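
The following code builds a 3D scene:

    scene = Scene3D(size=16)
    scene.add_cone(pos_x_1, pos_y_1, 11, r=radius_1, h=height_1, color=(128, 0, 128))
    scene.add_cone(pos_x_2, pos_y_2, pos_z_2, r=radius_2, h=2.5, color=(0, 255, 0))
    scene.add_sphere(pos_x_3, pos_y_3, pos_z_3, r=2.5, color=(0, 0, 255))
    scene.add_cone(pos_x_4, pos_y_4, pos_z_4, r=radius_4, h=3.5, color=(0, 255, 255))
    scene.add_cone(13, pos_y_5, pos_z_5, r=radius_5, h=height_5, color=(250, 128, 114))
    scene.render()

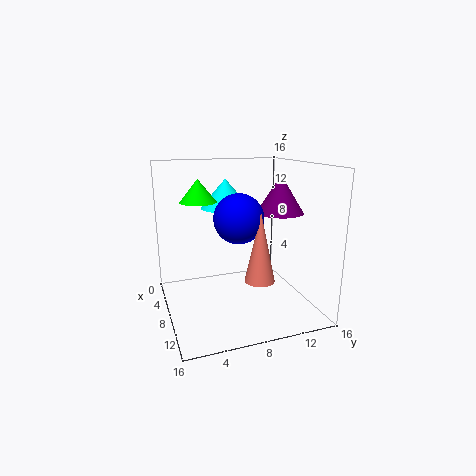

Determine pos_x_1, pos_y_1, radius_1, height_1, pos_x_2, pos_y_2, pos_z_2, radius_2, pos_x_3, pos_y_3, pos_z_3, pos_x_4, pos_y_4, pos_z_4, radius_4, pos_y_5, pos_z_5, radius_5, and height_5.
pos_x_1 = 10
pos_y_1 = 12
radius_1 = 2.5
height_1 = 4
pos_x_2 = 6.5
pos_y_2 = 4
pos_z_2 = 12
radius_2 = 2
pos_x_3 = 11
pos_y_3 = 7
pos_z_3 = 11
pos_x_4 = 3.5
pos_y_4 = 8
pos_z_4 = 10.5
radius_4 = 3
pos_y_5 = 8.5
pos_z_5 = 5
radius_5 = 1.5
height_5 = 7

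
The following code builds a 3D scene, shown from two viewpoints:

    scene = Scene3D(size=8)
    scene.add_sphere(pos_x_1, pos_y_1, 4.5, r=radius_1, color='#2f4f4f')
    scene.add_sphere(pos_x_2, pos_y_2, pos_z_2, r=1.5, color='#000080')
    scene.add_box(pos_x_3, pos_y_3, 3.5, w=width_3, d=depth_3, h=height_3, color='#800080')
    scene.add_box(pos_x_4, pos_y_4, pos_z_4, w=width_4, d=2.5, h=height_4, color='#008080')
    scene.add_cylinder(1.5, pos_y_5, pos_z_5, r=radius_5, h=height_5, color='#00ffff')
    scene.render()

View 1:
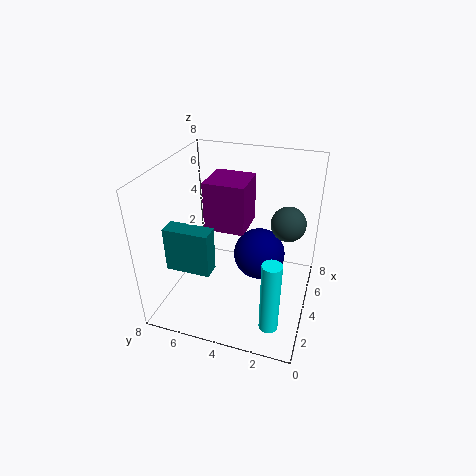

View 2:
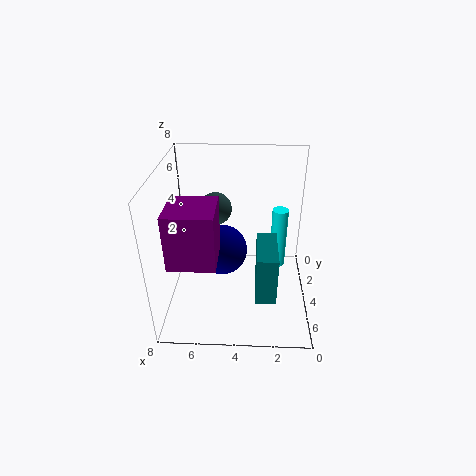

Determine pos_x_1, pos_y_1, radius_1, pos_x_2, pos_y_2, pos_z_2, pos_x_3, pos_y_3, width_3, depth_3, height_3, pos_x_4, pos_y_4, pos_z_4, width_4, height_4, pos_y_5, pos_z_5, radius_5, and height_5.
pos_x_1 = 5.5; pos_y_1 = 1.5; radius_1 = 1; pos_x_2 = 5; pos_y_2 = 3; pos_z_2 = 2.5; pos_x_3 = 5; pos_y_3 = 4; width_3 = 2.5; depth_3 = 2.5; height_3 = 3; pos_x_4 = 2; pos_y_4 = 5; pos_z_4 = 2.5; width_4 = 1; height_4 = 2.5; pos_y_5 = 1.5; pos_z_5 = 0.5; radius_5 = 0.5; height_5 = 4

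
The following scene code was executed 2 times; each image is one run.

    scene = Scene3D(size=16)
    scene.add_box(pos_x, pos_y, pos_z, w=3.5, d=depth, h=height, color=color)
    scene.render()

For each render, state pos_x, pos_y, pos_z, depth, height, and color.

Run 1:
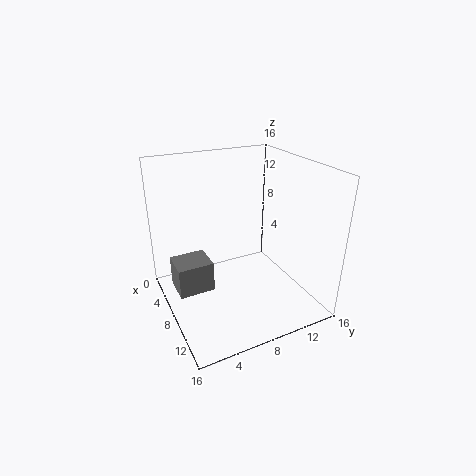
pos_x = 4.5; pos_y = 1; pos_z = 2; depth = 4; height = 3.5; color = 'gray'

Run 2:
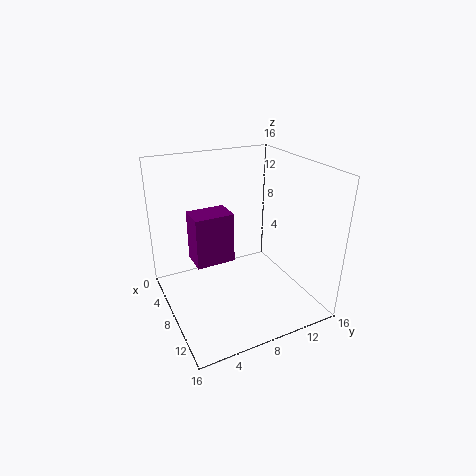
pos_x = 0.5; pos_y = 4.5; pos_z = 2.5; depth = 5; height = 6.5; color = 'purple'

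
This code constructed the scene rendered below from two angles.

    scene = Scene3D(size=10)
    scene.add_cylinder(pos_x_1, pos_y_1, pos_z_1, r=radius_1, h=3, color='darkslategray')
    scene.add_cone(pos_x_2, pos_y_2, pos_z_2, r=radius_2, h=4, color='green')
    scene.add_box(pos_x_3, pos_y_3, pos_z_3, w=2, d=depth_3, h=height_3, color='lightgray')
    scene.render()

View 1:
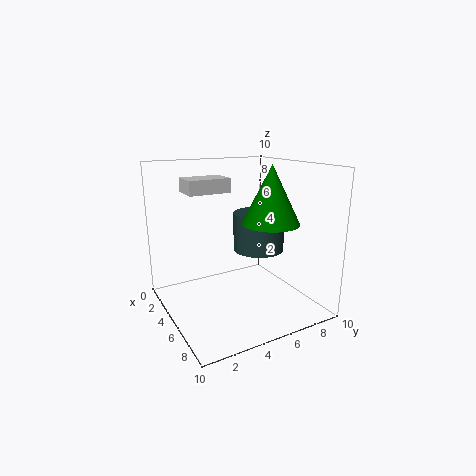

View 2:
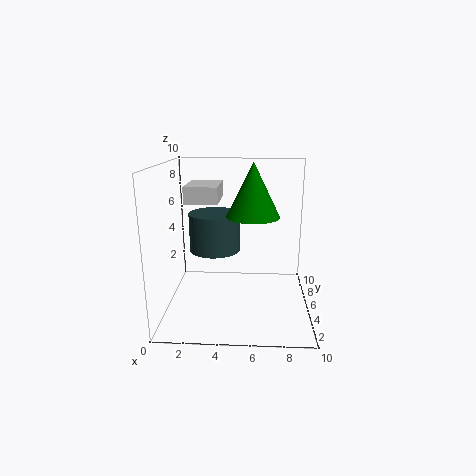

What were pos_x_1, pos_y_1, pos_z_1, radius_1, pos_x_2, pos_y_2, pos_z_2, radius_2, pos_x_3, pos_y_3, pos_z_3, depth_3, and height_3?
pos_x_1 = 3; pos_y_1 = 8; pos_z_1 = 3; radius_1 = 2; pos_x_2 = 6; pos_y_2 = 7; pos_z_2 = 6; radius_2 = 2; pos_x_3 = 2; pos_y_3 = 2; pos_z_3 = 8; depth_3 = 3; height_3 = 1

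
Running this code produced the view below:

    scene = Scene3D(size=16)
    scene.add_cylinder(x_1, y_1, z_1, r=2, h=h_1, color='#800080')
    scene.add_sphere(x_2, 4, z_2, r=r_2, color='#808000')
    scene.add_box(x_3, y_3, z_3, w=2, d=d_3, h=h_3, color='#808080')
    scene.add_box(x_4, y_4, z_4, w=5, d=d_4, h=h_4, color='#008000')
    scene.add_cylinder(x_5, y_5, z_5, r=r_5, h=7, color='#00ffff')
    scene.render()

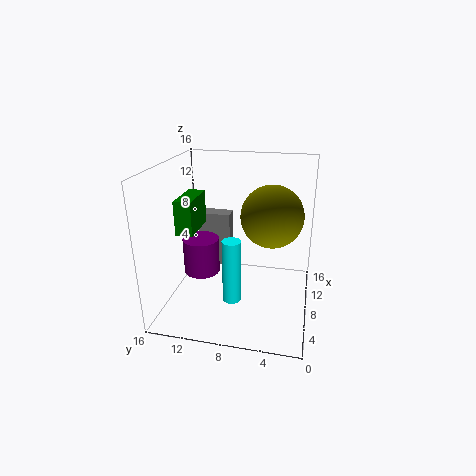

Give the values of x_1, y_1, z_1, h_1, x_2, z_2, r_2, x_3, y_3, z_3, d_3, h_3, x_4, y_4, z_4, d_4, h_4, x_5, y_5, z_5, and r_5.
x_1 = 7
y_1 = 12
z_1 = 4
h_1 = 4
x_2 = 5
z_2 = 12
r_2 = 3
x_3 = 12
y_3 = 10
z_3 = 2
d_3 = 4
h_3 = 7
x_4 = 7
y_4 = 13
z_4 = 8
d_4 = 2
h_4 = 4
x_5 = 5
y_5 = 8
z_5 = 2
r_5 = 1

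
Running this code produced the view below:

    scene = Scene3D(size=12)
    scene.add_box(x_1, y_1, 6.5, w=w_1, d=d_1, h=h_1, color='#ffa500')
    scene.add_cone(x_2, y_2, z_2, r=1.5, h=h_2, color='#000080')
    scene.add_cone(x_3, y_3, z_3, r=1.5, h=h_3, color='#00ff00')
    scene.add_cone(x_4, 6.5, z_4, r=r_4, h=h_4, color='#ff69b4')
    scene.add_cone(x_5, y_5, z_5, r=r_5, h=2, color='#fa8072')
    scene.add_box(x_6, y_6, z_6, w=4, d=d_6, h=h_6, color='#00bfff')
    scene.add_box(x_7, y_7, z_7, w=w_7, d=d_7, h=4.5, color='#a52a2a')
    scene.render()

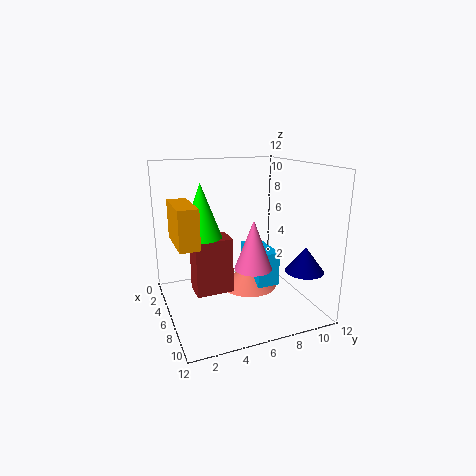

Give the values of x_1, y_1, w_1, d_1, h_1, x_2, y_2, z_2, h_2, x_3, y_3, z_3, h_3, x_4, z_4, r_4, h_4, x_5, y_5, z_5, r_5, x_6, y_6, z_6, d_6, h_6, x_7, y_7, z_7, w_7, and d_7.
x_1 = 5
y_1 = 0.5
w_1 = 4
d_1 = 1.5
h_1 = 3
x_2 = 10
y_2 = 10
z_2 = 4
h_2 = 2
x_3 = 7.5
y_3 = 2.5
z_3 = 7
h_3 = 4
x_4 = 8
z_4 = 4
r_4 = 1.5
h_4 = 4
x_5 = 5
y_5 = 7.5
z_5 = 1
r_5 = 2.5
x_6 = 3
y_6 = 7.5
z_6 = 1.5
d_6 = 2
h_6 = 3
x_7 = 5.5
y_7 = 2
z_7 = 2
w_7 = 2
d_7 = 3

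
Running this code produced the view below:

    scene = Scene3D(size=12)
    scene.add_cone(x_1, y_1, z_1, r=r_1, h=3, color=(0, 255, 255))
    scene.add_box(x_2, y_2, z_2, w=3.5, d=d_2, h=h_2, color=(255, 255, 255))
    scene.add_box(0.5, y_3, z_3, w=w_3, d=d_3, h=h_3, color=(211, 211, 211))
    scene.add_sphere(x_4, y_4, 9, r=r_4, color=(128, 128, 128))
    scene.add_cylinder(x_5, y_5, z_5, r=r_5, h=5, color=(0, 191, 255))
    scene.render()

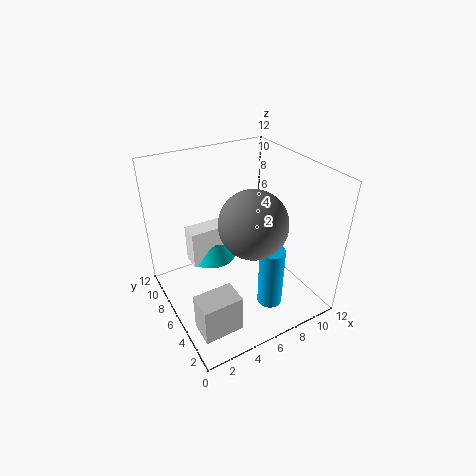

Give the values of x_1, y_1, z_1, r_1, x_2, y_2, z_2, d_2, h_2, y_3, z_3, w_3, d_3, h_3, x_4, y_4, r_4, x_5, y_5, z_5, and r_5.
x_1 = 4; y_1 = 7; z_1 = 4.5; r_1 = 2; x_2 = 2; y_2 = 6; z_2 = 4.5; d_2 = 1.5; h_2 = 3; y_3 = 1; z_3 = 1.5; w_3 = 3; d_3 = 2; h_3 = 3; x_4 = 5.5; y_4 = 3; r_4 = 2.5; x_5 = 7; y_5 = 2.5; z_5 = 1.5; r_5 = 1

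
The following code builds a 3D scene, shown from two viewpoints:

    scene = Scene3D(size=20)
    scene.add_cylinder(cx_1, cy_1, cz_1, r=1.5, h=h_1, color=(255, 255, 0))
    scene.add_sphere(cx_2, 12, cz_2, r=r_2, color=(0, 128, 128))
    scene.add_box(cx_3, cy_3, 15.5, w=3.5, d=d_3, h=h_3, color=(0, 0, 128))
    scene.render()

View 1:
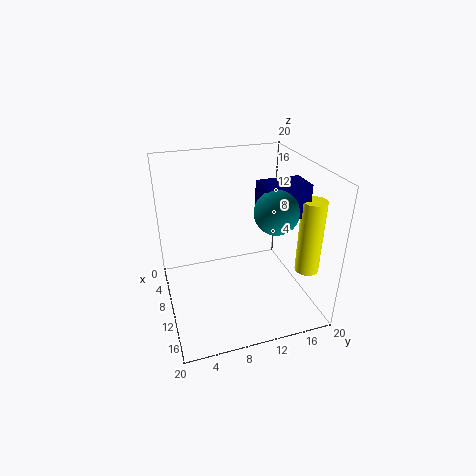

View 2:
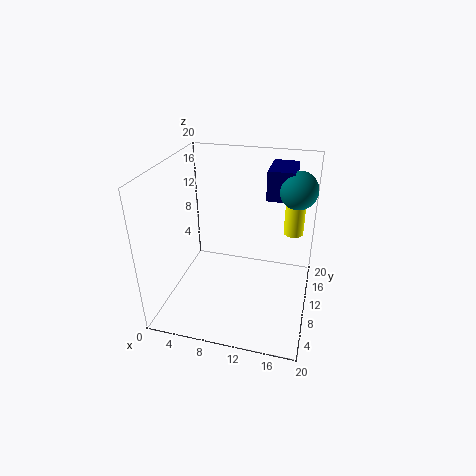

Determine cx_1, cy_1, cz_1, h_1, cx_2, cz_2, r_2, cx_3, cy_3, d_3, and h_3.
cx_1 = 17
cy_1 = 17
cz_1 = 8
h_1 = 9.5
cx_2 = 17.5
cz_2 = 17
r_2 = 2.5
cx_3 = 13.5
cy_3 = 11
d_3 = 5.5
h_3 = 4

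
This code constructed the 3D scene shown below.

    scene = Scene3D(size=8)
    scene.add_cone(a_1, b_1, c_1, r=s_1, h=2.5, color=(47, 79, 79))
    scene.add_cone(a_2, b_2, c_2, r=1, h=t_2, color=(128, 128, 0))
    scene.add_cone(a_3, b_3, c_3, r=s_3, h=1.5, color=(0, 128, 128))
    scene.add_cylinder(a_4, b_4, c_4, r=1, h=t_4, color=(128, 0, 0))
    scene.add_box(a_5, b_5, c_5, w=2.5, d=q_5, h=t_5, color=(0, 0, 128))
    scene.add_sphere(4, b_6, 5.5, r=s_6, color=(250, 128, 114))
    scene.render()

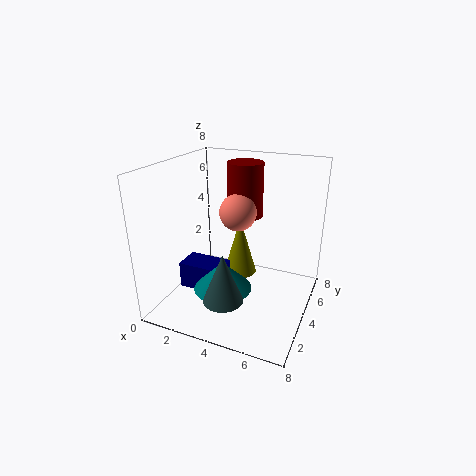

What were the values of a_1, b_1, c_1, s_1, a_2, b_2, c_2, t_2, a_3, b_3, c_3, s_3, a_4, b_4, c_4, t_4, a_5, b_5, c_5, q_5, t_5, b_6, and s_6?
a_1 = 4.5
b_1 = 1
c_1 = 2
s_1 = 1
a_2 = 3.5
b_2 = 5.5
c_2 = 1
t_2 = 3.5
a_3 = 4
b_3 = 2
c_3 = 2
s_3 = 1.5
a_4 = 4
b_4 = 5
c_4 = 5
t_4 = 3
a_5 = 1
b_5 = 2.5
c_5 = 1
q_5 = 1.5
t_5 = 1.5
b_6 = 4
s_6 = 1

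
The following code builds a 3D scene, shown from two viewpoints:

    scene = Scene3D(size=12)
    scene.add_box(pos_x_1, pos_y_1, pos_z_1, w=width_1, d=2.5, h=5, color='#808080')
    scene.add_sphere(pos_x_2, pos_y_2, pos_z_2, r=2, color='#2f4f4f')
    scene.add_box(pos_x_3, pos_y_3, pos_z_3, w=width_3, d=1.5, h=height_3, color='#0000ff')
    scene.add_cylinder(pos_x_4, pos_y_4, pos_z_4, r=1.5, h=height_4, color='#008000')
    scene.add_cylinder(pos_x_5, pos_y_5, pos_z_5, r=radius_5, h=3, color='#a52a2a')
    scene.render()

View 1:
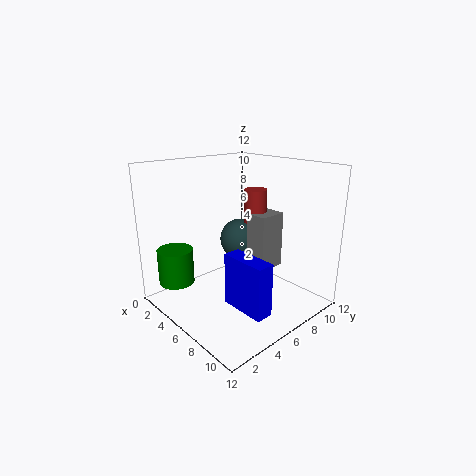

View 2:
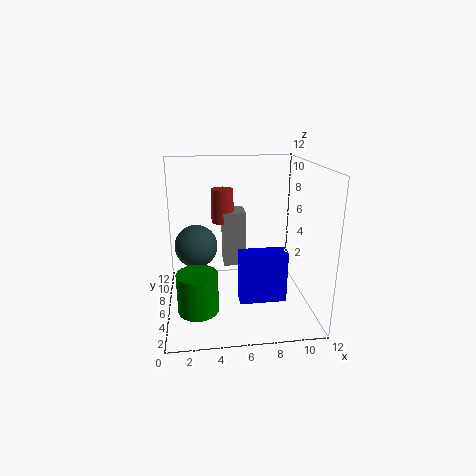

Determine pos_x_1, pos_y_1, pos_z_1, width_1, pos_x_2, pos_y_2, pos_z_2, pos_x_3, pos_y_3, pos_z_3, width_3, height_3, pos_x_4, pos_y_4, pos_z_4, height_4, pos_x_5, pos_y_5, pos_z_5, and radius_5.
pos_x_1 = 5
pos_y_1 = 8
pos_z_1 = 2.5
width_1 = 2
pos_x_2 = 2.5
pos_y_2 = 9.5
pos_z_2 = 4
pos_x_3 = 6
pos_y_3 = 4.5
pos_z_3 = 0.5
width_3 = 4
height_3 = 4.5
pos_x_4 = 2.5
pos_y_4 = 2
pos_z_4 = 2
height_4 = 3
pos_x_5 = 5
pos_y_5 = 9
pos_z_5 = 6.5
radius_5 = 1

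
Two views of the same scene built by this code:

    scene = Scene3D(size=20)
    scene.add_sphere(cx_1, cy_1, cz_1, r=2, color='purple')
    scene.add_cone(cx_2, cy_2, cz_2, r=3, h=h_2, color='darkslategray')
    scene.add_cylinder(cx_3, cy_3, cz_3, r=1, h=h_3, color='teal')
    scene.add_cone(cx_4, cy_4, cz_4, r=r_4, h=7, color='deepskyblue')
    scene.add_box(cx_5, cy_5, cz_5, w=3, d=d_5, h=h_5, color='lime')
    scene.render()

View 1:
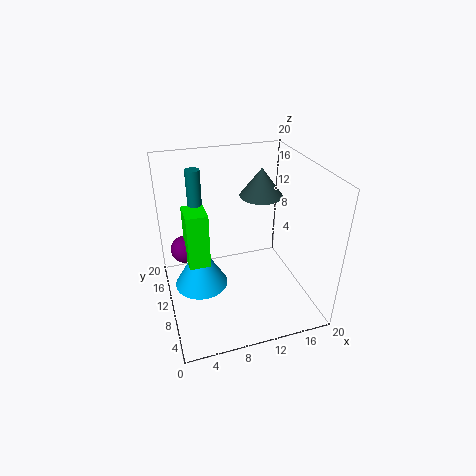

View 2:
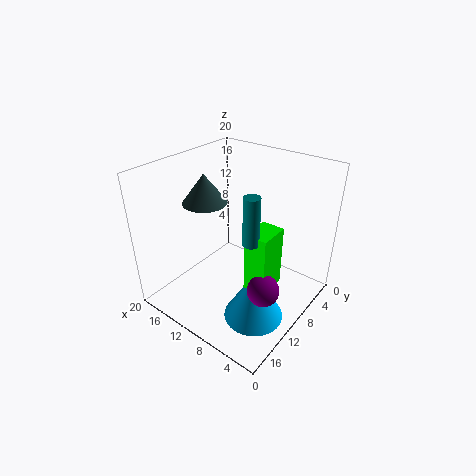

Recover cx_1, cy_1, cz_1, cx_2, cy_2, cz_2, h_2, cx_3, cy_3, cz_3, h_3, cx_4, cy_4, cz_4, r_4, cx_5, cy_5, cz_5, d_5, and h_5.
cx_1 = 3, cy_1 = 14, cz_1 = 7, cx_2 = 14, cy_2 = 12, cz_2 = 15, h_2 = 4, cx_3 = 5, cy_3 = 14, cz_3 = 13, h_3 = 6, cx_4 = 5, cy_4 = 13, cz_4 = 1, r_4 = 4, cx_5 = 3, cy_5 = 10, cz_5 = 6, d_5 = 4, h_5 = 8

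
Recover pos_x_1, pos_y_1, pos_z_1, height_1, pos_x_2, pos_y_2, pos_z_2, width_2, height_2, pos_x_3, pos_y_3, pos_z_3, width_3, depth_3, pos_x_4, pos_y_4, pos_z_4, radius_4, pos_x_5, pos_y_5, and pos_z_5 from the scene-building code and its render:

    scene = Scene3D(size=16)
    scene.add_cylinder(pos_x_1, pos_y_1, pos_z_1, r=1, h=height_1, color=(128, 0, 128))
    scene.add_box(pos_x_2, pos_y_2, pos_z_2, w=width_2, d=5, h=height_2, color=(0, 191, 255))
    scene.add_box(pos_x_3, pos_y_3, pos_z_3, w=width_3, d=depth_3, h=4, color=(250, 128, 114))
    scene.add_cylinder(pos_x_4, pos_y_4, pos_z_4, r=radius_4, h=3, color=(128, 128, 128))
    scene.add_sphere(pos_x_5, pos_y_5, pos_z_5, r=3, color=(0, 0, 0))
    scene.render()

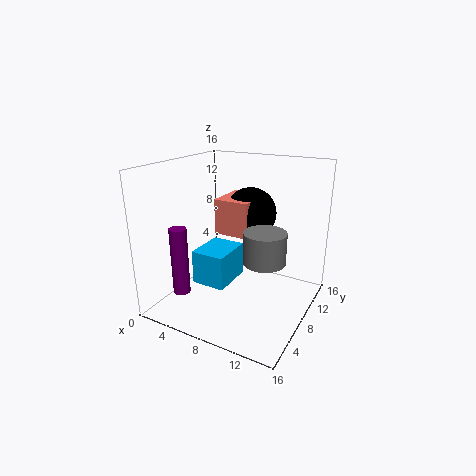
pos_x_1 = 2, pos_y_1 = 5, pos_z_1 = 1, height_1 = 8, pos_x_2 = 3, pos_y_2 = 6, pos_z_2 = 2, width_2 = 4, height_2 = 4, pos_x_3 = 5, pos_y_3 = 8, pos_z_3 = 8, width_3 = 4, depth_3 = 5, pos_x_4 = 13, pos_y_4 = 4, pos_z_4 = 8, radius_4 = 2, pos_x_5 = 8, pos_y_5 = 11, pos_z_5 = 10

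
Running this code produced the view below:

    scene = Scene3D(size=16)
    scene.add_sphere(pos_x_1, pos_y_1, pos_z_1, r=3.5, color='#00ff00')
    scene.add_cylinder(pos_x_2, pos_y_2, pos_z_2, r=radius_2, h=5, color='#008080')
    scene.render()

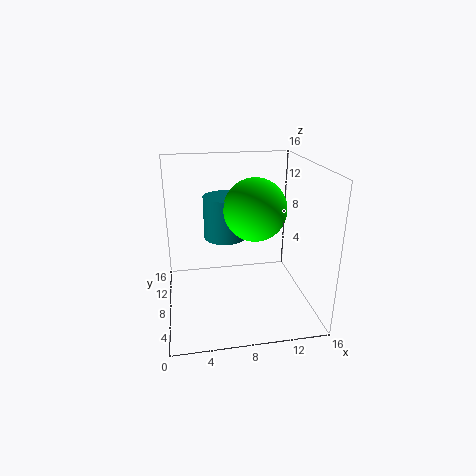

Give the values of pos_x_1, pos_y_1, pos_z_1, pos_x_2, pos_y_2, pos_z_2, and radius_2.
pos_x_1 = 10, pos_y_1 = 8.5, pos_z_1 = 11, pos_x_2 = 7, pos_y_2 = 11, pos_z_2 = 7, radius_2 = 2.5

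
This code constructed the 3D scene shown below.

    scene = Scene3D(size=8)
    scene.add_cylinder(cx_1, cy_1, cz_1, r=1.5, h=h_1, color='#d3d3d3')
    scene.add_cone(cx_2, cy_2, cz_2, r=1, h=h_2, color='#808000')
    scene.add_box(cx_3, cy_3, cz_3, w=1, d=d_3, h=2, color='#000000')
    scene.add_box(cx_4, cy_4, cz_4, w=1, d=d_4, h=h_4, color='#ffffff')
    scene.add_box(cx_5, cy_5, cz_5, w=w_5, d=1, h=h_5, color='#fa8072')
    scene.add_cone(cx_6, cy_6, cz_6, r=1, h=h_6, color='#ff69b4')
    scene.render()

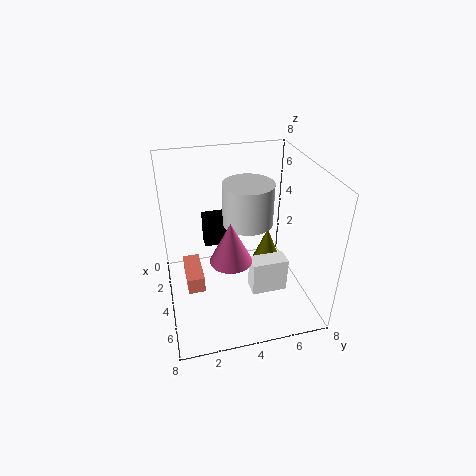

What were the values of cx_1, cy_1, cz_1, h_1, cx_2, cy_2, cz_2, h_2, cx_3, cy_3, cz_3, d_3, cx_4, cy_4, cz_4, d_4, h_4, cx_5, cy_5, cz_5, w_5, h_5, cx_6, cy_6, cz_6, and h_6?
cx_1 = 2.5
cy_1 = 5
cz_1 = 4
h_1 = 2.5
cx_2 = 2
cy_2 = 6.5
cz_2 = 0.5
h_2 = 2.5
cx_3 = 0.5
cy_3 = 2.5
cz_3 = 2
d_3 = 1.5
cx_4 = 4.5
cy_4 = 4.5
cz_4 = 1
d_4 = 2
h_4 = 2
cx_5 = 1.5
cy_5 = 1
cz_5 = 0.5
w_5 = 2.5
h_5 = 1
cx_6 = 6.5
cy_6 = 3
cz_6 = 4.5
h_6 = 2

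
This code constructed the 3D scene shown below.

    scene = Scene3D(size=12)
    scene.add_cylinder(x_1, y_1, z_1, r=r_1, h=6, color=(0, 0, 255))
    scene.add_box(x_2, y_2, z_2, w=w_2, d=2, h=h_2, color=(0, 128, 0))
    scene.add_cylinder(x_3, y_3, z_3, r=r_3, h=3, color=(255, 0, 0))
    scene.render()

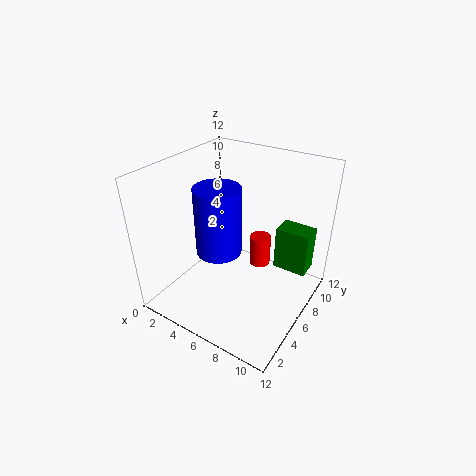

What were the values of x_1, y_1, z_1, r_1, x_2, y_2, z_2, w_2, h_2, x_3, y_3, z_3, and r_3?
x_1 = 4, y_1 = 6, z_1 = 4, r_1 = 2, x_2 = 8, y_2 = 9, z_2 = 2, w_2 = 3, h_2 = 4, x_3 = 6, y_3 = 10, z_3 = 1, r_3 = 1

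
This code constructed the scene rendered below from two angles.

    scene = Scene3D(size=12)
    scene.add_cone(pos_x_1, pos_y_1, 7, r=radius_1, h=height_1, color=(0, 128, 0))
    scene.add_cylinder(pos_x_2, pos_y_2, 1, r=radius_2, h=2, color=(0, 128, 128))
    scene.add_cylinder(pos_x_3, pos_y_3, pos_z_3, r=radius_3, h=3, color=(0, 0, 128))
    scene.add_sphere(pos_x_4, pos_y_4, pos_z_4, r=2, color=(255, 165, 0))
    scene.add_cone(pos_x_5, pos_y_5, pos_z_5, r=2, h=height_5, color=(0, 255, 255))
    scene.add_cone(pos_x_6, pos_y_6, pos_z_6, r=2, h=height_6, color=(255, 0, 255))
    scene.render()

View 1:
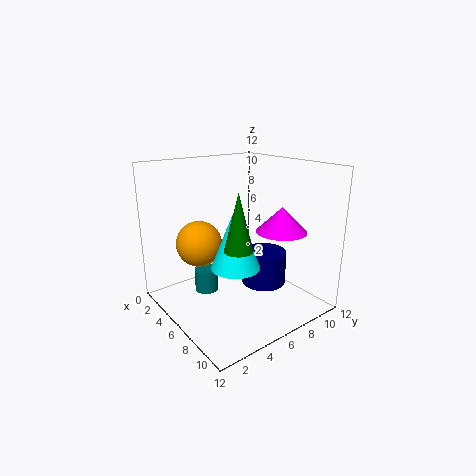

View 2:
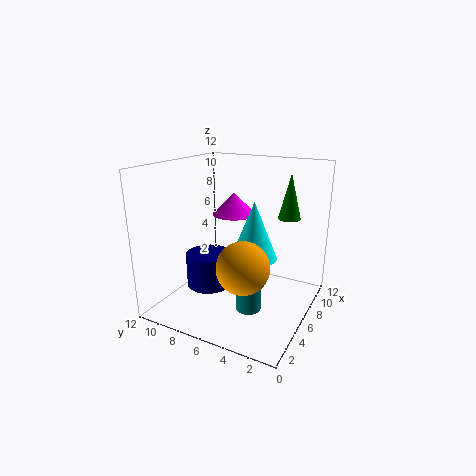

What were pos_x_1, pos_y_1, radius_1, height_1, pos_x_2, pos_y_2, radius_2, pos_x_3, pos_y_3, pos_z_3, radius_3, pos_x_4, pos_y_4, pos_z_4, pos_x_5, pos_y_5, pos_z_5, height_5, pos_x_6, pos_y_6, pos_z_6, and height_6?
pos_x_1 = 10, pos_y_1 = 3, radius_1 = 1, height_1 = 4, pos_x_2 = 4, pos_y_2 = 4, radius_2 = 1, pos_x_3 = 6, pos_y_3 = 9, pos_z_3 = 1, radius_3 = 2, pos_x_4 = 3, pos_y_4 = 4, pos_z_4 = 5, pos_x_5 = 7, pos_y_5 = 5, pos_z_5 = 4, height_5 = 5, pos_x_6 = 9, pos_y_6 = 8, pos_z_6 = 7, height_6 = 2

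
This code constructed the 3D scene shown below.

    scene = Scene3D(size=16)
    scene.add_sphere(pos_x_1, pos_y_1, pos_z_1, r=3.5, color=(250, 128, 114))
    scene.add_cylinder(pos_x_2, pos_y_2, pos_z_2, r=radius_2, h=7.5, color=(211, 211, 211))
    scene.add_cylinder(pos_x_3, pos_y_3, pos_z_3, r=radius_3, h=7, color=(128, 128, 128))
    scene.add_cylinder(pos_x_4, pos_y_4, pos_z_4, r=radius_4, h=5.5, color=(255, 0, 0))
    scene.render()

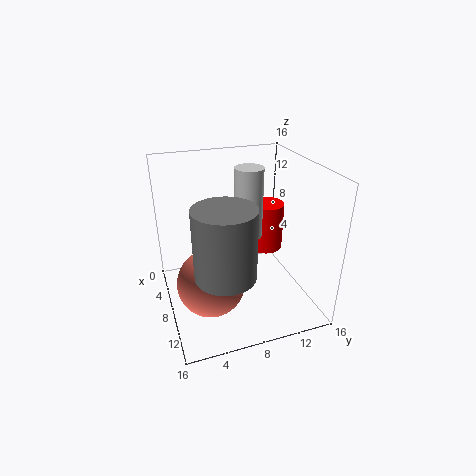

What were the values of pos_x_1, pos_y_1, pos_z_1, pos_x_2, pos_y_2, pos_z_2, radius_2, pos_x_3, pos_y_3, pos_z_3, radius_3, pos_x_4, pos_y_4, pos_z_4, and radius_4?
pos_x_1 = 11, pos_y_1 = 4, pos_z_1 = 5, pos_x_2 = 8.5, pos_y_2 = 9, pos_z_2 = 8.5, radius_2 = 1.5, pos_x_3 = 13, pos_y_3 = 5, pos_z_3 = 7, radius_3 = 3, pos_x_4 = 6.5, pos_y_4 = 12, pos_z_4 = 5.5, radius_4 = 2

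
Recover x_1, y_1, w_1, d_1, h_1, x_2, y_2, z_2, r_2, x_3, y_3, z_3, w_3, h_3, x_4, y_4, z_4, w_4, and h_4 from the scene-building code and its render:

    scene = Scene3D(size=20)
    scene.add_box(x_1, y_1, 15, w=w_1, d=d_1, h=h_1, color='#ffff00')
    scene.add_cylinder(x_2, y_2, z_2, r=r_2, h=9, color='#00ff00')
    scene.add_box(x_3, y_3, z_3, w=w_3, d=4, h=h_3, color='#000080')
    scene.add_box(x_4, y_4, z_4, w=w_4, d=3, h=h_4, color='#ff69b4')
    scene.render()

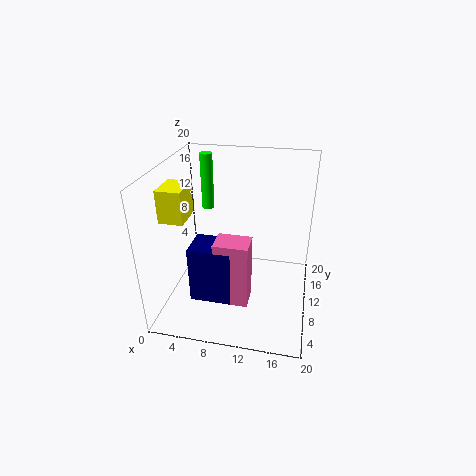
x_1 = 2; y_1 = 3; w_1 = 3; d_1 = 4; h_1 = 4; x_2 = 3; y_2 = 19; z_2 = 10; r_2 = 1; x_3 = 6; y_3 = 1; z_3 = 6; w_3 = 5; h_3 = 7; x_4 = 9; y_4 = 1; z_4 = 6; w_4 = 4; h_4 = 8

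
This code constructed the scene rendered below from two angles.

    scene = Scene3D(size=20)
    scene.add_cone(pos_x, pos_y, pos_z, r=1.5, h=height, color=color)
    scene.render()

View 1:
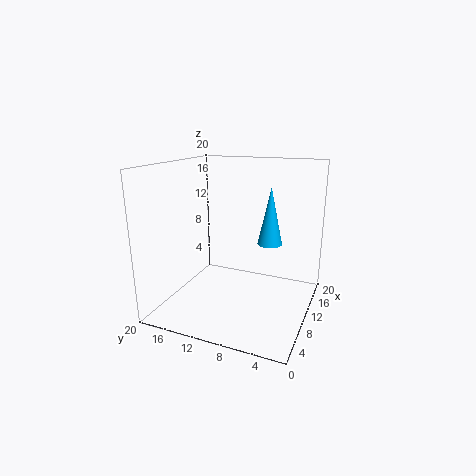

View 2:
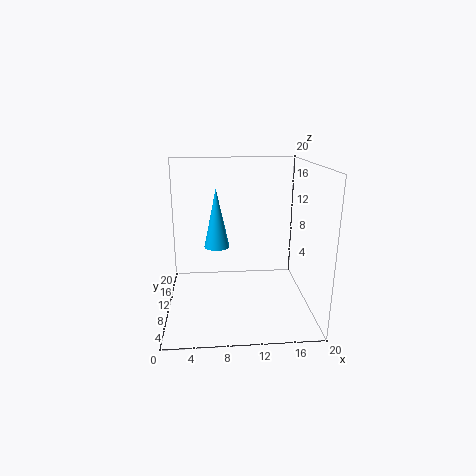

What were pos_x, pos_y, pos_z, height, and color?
pos_x = 7, pos_y = 4.5, pos_z = 11, height = 7, color = 'deepskyblue'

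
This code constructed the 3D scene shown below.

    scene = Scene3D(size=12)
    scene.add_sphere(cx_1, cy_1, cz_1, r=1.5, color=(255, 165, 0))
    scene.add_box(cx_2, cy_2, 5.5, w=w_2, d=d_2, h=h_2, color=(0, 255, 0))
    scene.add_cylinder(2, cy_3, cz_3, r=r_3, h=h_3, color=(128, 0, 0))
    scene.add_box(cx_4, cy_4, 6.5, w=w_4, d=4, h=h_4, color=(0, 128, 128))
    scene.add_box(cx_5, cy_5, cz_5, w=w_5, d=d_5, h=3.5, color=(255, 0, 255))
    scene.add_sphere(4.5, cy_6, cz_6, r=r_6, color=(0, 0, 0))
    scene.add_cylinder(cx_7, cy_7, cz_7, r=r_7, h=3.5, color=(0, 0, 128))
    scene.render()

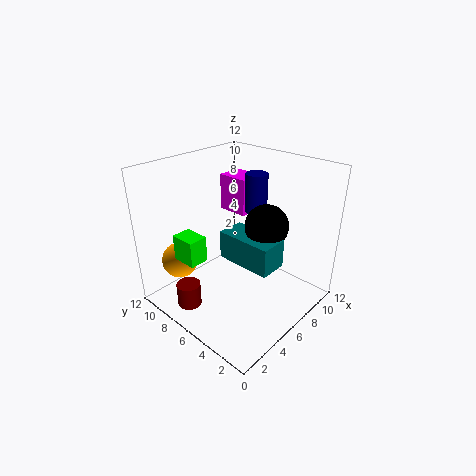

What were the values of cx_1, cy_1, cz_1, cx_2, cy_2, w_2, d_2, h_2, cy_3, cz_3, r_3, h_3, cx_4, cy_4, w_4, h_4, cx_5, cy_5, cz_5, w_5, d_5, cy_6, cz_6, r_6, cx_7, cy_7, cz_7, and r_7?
cx_1 = 2.5
cy_1 = 9.5
cz_1 = 4
cx_2 = 1
cy_2 = 6
w_2 = 1.5
d_2 = 2
h_2 = 2
cy_3 = 8
cz_3 = 0.5
r_3 = 1
h_3 = 2
cx_4 = 2.5
cy_4 = 0.5
w_4 = 2
h_4 = 2
cx_5 = 9.5
cy_5 = 8.5
cz_5 = 6
w_5 = 2.5
d_5 = 3
cy_6 = 2
cz_6 = 9
r_6 = 1.5
cx_7 = 9.5
cy_7 = 7
cz_7 = 7
r_7 = 1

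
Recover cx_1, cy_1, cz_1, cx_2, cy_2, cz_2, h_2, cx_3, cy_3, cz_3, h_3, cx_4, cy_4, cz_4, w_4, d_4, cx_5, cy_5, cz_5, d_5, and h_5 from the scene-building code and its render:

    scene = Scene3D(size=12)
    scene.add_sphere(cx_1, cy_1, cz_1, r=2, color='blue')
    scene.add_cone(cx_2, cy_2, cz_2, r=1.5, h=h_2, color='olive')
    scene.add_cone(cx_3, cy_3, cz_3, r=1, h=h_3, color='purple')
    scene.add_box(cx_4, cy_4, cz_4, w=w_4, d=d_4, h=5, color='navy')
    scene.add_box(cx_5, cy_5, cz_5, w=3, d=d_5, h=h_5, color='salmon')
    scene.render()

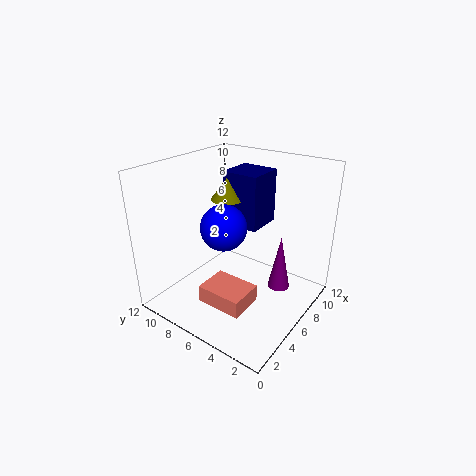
cx_1 = 6; cy_1 = 7.5; cz_1 = 6.5; cx_2 = 8.5; cy_2 = 9; cz_2 = 8; h_2 = 2; cx_3 = 9; cy_3 = 3.5; cz_3 = 0.5; h_3 = 5; cx_4 = 8.5; cy_4 = 6; cz_4 = 5.5; w_4 = 3.5; d_4 = 3.5; cx_5 = 3; cy_5 = 4; cz_5 = 0.5; d_5 = 4; h_5 = 1.5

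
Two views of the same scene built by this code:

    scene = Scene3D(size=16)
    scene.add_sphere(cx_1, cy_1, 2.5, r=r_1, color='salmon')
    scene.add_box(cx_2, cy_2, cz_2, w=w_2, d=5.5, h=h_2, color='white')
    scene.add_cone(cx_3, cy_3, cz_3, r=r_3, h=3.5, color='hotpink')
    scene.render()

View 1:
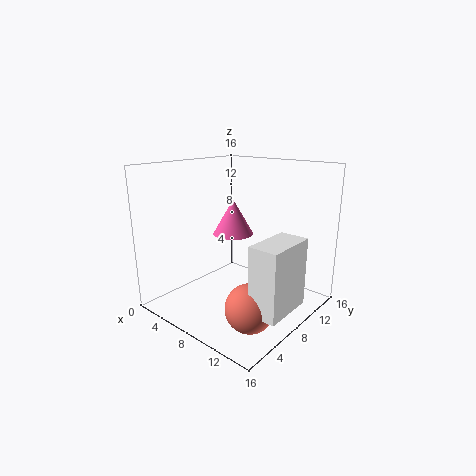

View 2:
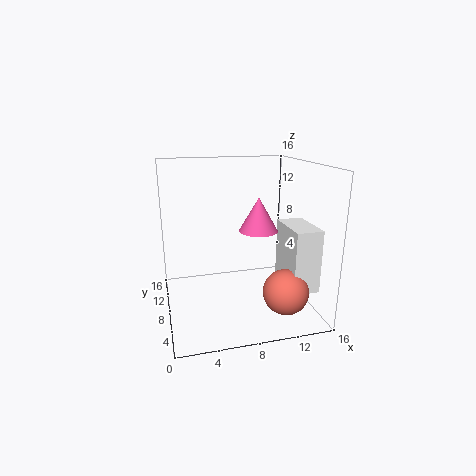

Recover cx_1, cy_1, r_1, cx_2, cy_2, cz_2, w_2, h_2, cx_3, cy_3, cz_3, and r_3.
cx_1 = 12.5, cy_1 = 4.5, r_1 = 2.5, cx_2 = 13, cy_2 = 3.5, cz_2 = 2.5, w_2 = 3, h_2 = 7, cx_3 = 9.5, cy_3 = 5.5, cz_3 = 9.5, r_3 = 2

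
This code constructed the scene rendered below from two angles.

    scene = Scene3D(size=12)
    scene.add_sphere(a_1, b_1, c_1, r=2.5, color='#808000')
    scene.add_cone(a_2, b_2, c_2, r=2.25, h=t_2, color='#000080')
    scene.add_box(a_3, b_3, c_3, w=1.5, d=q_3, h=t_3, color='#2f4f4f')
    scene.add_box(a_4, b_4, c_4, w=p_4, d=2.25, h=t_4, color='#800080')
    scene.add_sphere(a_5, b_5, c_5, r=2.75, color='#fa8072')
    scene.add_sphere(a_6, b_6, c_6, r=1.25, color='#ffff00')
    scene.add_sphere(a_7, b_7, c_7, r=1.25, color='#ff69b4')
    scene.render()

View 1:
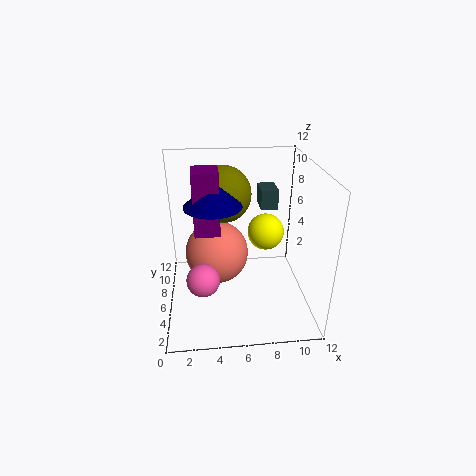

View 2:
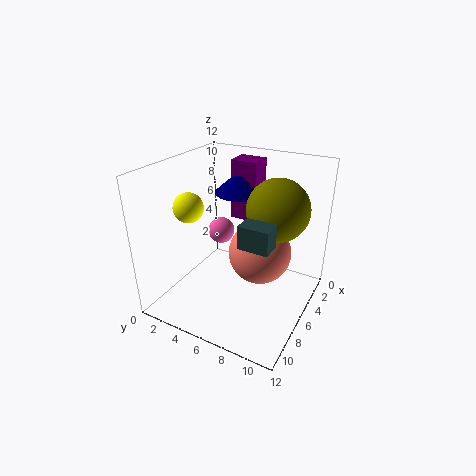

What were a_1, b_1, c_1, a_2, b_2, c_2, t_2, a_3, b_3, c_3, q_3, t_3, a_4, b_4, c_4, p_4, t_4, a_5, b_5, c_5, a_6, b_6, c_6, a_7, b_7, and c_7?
a_1 = 5; b_1 = 9; c_1 = 8.75; a_2 = 4; b_2 = 5.25; c_2 = 9.25; t_2 = 2; a_3 = 8.25; b_3 = 8; c_3 = 7.5; q_3 = 2.25; t_3 = 1.75; a_4 = 2.5; b_4 = 4.5; c_4 = 7; p_4 = 2; t_4 = 5; a_5 = 4.25; b_5 = 7.25; c_5 = 4; a_6 = 7.5; b_6 = 2.25; c_6 = 8.5; a_7 = 3; b_7 = 2.5; c_7 = 4.5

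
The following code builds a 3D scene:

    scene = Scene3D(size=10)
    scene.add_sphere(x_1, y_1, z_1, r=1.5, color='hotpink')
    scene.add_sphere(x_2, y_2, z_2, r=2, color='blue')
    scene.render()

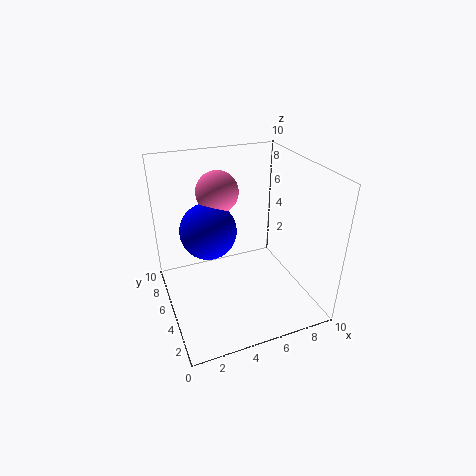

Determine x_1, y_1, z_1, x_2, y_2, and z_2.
x_1 = 4.25
y_1 = 7
z_1 = 7.75
x_2 = 3.25
y_2 = 6.25
z_2 = 5.25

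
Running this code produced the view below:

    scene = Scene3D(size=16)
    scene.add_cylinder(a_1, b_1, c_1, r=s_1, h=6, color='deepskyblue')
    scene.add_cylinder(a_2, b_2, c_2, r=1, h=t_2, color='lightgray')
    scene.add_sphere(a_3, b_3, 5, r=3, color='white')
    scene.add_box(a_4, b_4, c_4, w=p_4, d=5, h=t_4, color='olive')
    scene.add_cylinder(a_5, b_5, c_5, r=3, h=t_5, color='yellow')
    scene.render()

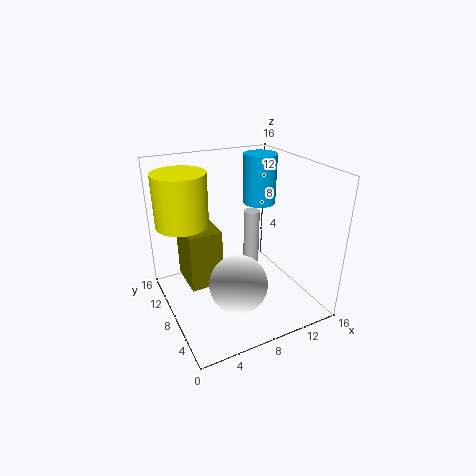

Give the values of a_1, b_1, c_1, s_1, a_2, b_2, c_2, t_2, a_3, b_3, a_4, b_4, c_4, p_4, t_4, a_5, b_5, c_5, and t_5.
a_1 = 13, b_1 = 12, c_1 = 10, s_1 = 2, a_2 = 12, b_2 = 12, c_2 = 2, t_2 = 7, a_3 = 6, b_3 = 4, a_4 = 3, b_4 = 10, c_4 = 1, p_4 = 4, t_4 = 7, a_5 = 3, b_5 = 12, c_5 = 9, t_5 = 6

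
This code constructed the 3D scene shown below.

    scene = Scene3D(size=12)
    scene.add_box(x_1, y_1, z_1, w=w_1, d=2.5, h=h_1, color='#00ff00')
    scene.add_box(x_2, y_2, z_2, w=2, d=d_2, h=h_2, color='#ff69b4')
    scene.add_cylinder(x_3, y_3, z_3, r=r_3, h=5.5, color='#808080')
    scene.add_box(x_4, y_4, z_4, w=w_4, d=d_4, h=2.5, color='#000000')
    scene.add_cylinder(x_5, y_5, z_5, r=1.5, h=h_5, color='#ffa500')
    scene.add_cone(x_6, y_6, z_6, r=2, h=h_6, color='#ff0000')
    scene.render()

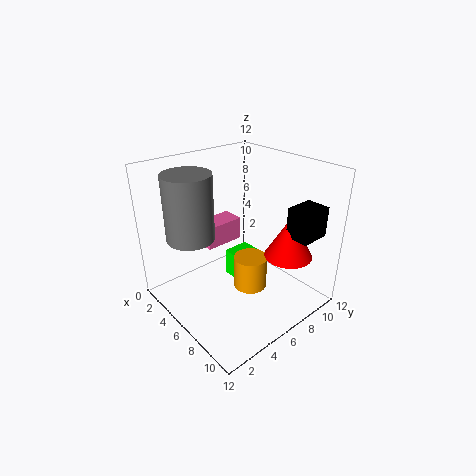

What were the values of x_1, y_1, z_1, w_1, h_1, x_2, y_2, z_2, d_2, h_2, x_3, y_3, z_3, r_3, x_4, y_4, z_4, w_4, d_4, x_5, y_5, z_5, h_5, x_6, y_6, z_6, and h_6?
x_1 = 3; y_1 = 7; z_1 = 0.5; w_1 = 2; h_1 = 2.5; x_2 = 2; y_2 = 4.5; z_2 = 4.5; d_2 = 3.5; h_2 = 2; x_3 = 3.5; y_3 = 3; z_3 = 6; r_3 = 2; x_4 = 9; y_4 = 8.5; z_4 = 6.5; w_4 = 2; d_4 = 2.5; x_5 = 6; y_5 = 7.5; z_5 = 0.5; h_5 = 3; x_6 = 9; y_6 = 9; z_6 = 4.5; h_6 = 3.5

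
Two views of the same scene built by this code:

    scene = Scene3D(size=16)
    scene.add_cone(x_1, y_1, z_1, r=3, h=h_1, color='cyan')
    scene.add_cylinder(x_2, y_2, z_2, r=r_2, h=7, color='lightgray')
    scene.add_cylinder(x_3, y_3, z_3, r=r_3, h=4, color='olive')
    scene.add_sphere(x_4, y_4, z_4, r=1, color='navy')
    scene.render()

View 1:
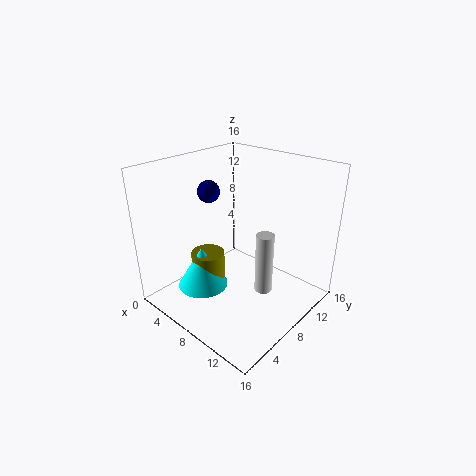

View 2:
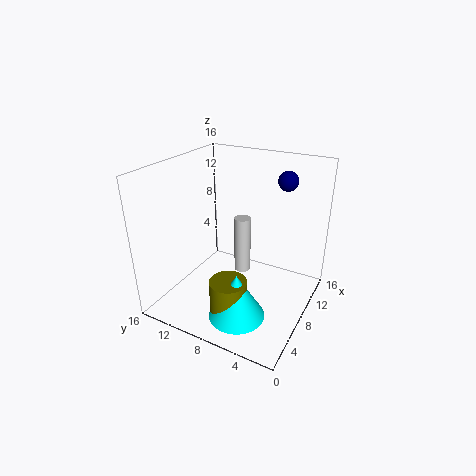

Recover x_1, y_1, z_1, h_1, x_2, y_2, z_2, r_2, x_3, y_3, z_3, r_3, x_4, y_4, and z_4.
x_1 = 4
y_1 = 6
z_1 = 1
h_1 = 5
x_2 = 11
y_2 = 9
z_2 = 2
r_2 = 1
x_3 = 4
y_3 = 7
z_3 = 1
r_3 = 2
x_4 = 9
y_4 = 3
z_4 = 15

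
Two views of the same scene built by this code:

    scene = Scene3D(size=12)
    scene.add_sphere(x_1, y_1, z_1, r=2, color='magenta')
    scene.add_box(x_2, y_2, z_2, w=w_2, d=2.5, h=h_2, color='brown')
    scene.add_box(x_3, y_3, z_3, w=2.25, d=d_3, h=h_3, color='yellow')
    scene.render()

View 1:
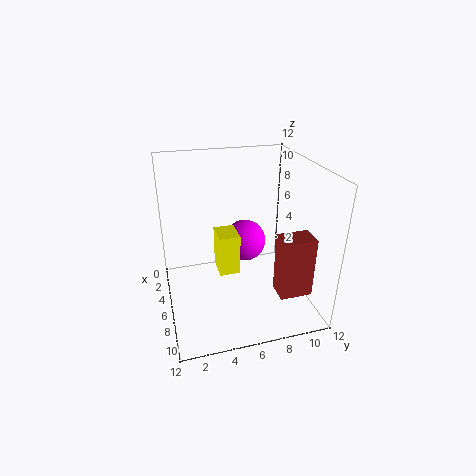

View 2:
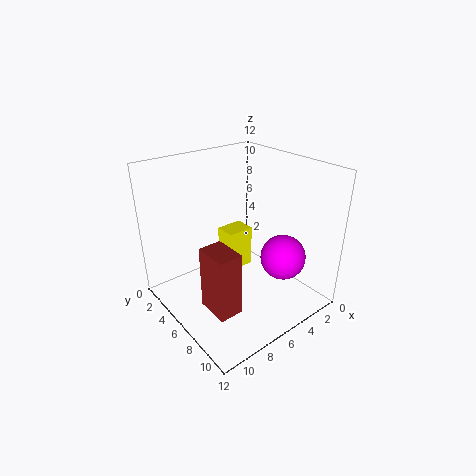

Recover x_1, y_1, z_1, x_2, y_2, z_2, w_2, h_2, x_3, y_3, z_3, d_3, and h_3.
x_1 = 2.25
y_1 = 7.75
z_1 = 3.5
x_2 = 9.25
y_2 = 8
z_2 = 3
w_2 = 1.75
h_2 = 4.75
x_3 = 4.5
y_3 = 4.25
z_3 = 3
d_3 = 1.75
h_3 = 3.5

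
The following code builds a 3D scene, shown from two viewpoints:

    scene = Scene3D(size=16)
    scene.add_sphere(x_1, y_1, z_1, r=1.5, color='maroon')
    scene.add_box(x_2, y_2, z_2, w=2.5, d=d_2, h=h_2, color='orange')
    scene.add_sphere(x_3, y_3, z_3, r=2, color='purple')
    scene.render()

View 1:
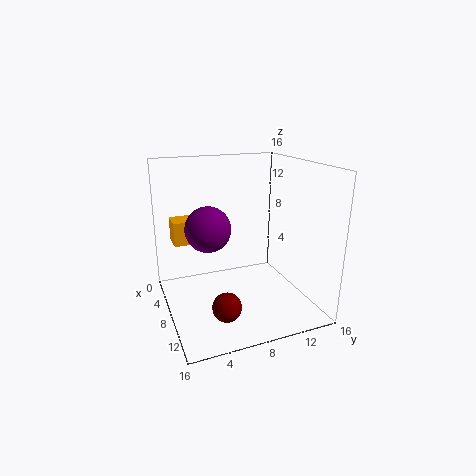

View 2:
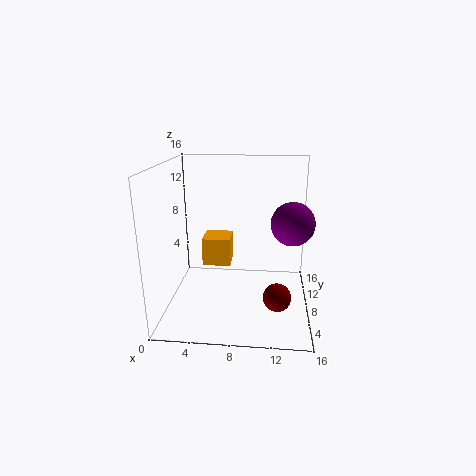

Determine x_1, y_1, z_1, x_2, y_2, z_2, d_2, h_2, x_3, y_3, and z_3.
x_1 = 12.5, y_1 = 5, z_1 = 2.5, x_2 = 5.5, y_2 = 1, z_2 = 8, d_2 = 2.5, h_2 = 2.5, x_3 = 13.5, y_3 = 3, z_3 = 11.5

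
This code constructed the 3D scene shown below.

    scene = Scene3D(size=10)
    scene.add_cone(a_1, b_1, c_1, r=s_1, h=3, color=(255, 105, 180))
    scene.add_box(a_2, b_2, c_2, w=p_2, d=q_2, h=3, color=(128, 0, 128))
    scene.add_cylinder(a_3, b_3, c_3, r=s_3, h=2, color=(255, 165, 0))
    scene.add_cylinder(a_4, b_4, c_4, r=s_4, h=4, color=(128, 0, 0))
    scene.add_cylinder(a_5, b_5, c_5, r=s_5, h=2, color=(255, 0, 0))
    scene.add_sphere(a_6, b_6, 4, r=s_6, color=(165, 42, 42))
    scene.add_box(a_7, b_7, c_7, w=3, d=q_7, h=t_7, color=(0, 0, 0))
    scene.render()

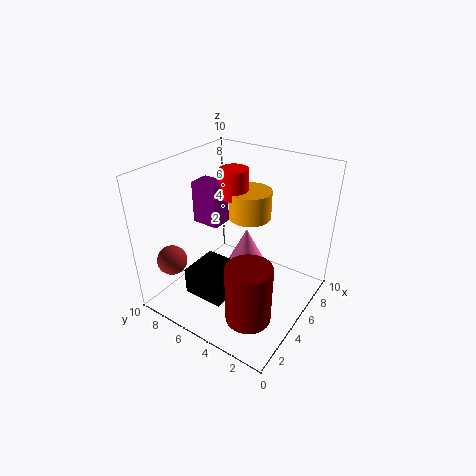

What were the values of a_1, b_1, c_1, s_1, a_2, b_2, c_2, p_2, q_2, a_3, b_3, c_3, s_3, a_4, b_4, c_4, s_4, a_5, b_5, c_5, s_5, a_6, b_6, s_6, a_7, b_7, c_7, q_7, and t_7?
a_1 = 8.5
b_1 = 6.5
c_1 = 0.5
s_1 = 1.5
a_2 = 4.5
b_2 = 6.5
c_2 = 5.5
p_2 = 1.5
q_2 = 2
a_3 = 6.5
b_3 = 5
c_3 = 6
s_3 = 1.5
a_4 = 2.5
b_4 = 2.5
c_4 = 1
s_4 = 1.5
a_5 = 6
b_5 = 6
c_5 = 7.5
s_5 = 1
a_6 = 1.5
b_6 = 8
s_6 = 1
a_7 = 2.5
b_7 = 5
c_7 = 0.5
q_7 = 3
t_7 = 2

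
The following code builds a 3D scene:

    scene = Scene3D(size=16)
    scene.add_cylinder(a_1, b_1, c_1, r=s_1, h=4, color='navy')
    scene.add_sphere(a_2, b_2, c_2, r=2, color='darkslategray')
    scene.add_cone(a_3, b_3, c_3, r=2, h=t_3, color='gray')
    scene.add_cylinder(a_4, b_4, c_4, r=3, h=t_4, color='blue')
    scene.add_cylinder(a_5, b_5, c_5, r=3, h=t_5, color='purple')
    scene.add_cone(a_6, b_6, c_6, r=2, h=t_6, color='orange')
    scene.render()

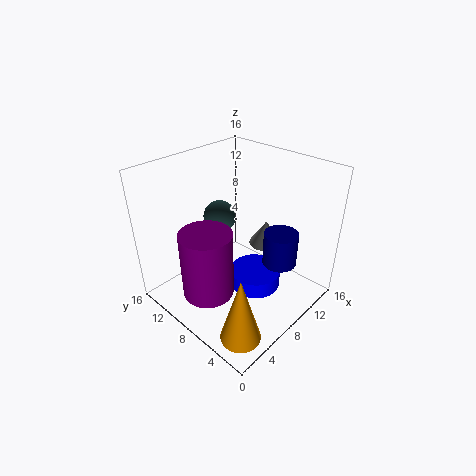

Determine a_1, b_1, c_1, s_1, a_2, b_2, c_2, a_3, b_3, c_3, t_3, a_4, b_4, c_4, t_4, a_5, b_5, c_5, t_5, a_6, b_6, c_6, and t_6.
a_1 = 12
b_1 = 5
c_1 = 4
s_1 = 2
a_2 = 10
b_2 = 13
c_2 = 8
a_3 = 13
b_3 = 8
c_3 = 5
t_3 = 3
a_4 = 10
b_4 = 7
c_4 = 1
t_4 = 2
a_5 = 5
b_5 = 10
c_5 = 1
t_5 = 8
a_6 = 2
b_6 = 2
c_6 = 2
t_6 = 7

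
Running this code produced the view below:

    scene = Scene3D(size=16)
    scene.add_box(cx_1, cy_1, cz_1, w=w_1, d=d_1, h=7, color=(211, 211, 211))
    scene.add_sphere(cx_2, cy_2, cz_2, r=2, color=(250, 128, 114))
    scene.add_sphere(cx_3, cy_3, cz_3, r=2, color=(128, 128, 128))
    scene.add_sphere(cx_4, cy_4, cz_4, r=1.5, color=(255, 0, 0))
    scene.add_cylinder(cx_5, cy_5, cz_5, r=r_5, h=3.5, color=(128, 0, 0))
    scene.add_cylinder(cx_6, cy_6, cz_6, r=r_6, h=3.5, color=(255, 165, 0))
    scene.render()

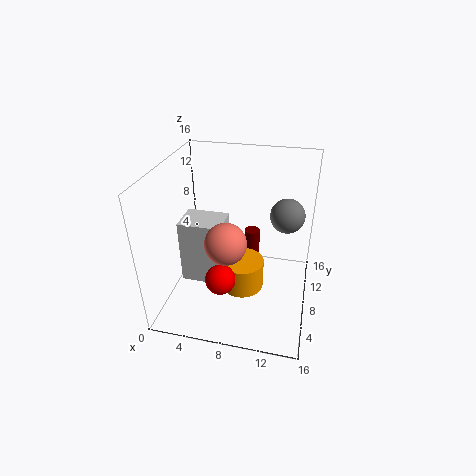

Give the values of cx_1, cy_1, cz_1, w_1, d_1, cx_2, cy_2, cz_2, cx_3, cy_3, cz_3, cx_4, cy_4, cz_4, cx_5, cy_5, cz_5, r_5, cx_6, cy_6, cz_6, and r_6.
cx_1 = 2.5, cy_1 = 4.5, cz_1 = 4, w_1 = 4.5, d_1 = 3.5, cx_2 = 8, cy_2 = 3, cz_2 = 10.5, cx_3 = 13, cy_3 = 11.5, cz_3 = 9.5, cx_4 = 7.5, cy_4 = 2.5, cz_4 = 6.5, cx_5 = 8.5, cy_5 = 14, cz_5 = 2, r_5 = 1, cx_6 = 8.5, cy_6 = 8, cz_6 = 1.5, r_6 = 2.5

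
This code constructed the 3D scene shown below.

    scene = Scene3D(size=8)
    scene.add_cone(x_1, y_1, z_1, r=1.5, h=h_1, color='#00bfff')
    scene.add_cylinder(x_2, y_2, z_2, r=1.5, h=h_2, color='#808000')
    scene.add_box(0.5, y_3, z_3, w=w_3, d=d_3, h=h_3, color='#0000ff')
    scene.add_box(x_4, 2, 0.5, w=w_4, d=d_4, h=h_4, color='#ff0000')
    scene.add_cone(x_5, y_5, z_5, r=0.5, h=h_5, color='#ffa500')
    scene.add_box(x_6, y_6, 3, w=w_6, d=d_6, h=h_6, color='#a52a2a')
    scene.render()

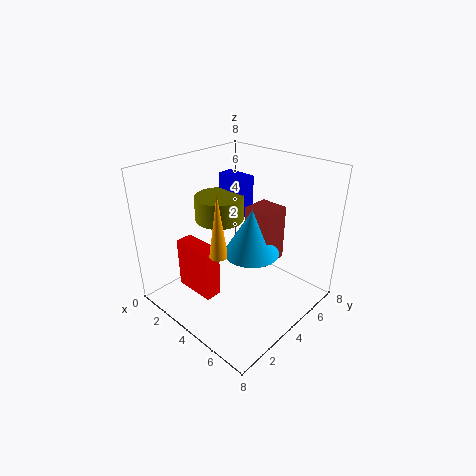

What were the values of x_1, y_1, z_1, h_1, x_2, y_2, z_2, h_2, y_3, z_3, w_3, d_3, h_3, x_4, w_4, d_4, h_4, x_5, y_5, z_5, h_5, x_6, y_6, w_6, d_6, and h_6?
x_1 = 5; y_1 = 4; z_1 = 3.5; h_1 = 2.5; x_2 = 1.5; y_2 = 5; z_2 = 4; h_2 = 1.5; y_3 = 6; z_3 = 4; w_3 = 2; d_3 = 1; h_3 = 2.5; x_4 = 1; w_4 = 2.5; d_4 = 1; h_4 = 3; x_5 = 4; y_5 = 2.5; z_5 = 3.5; h_5 = 3.5; x_6 = 4.5; y_6 = 4; w_6 = 1.5; d_6 = 1.5; h_6 = 3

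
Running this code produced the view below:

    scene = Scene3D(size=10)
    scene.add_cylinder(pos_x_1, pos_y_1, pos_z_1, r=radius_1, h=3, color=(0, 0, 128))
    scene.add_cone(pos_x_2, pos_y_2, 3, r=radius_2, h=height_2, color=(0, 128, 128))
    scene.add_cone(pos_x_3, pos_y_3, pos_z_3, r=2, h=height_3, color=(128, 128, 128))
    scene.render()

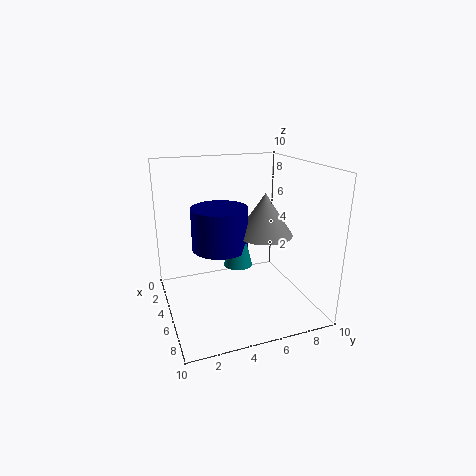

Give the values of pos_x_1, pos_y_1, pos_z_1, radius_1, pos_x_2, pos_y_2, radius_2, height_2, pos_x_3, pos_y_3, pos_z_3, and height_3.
pos_x_1 = 4; pos_y_1 = 4; pos_z_1 = 4; radius_1 = 2; pos_x_2 = 5; pos_y_2 = 5; radius_2 = 1; height_2 = 4; pos_x_3 = 5; pos_y_3 = 7; pos_z_3 = 5; height_3 = 3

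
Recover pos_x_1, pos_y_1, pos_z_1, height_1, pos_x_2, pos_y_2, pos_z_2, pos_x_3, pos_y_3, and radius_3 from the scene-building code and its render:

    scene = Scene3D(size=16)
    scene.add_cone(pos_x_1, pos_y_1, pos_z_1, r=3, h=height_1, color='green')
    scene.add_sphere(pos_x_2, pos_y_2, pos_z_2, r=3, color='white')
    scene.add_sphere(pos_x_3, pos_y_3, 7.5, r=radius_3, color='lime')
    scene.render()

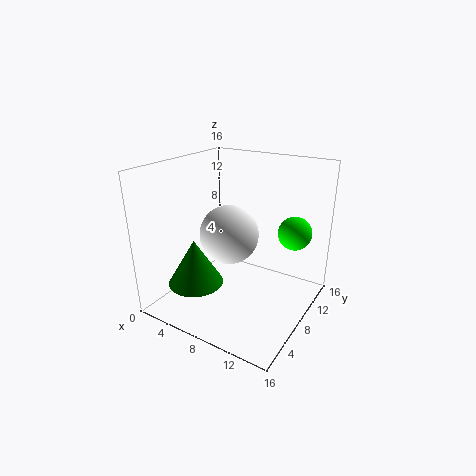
pos_x_1 = 5; pos_y_1 = 4; pos_z_1 = 3.5; height_1 = 5; pos_x_2 = 8.5; pos_y_2 = 5.5; pos_z_2 = 9.5; pos_x_3 = 12.5; pos_y_3 = 13.5; radius_3 = 2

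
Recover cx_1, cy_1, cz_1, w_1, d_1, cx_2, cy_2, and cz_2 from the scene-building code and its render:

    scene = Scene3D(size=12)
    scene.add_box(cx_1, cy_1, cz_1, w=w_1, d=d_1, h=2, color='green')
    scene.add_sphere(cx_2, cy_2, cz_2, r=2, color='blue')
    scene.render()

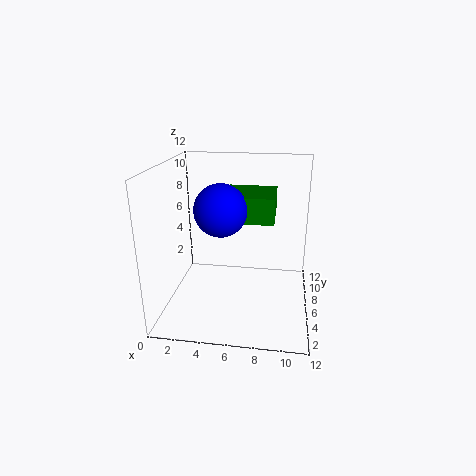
cx_1 = 5
cy_1 = 4
cz_1 = 8
w_1 = 4
d_1 = 4
cx_2 = 5
cy_2 = 4
cz_2 = 9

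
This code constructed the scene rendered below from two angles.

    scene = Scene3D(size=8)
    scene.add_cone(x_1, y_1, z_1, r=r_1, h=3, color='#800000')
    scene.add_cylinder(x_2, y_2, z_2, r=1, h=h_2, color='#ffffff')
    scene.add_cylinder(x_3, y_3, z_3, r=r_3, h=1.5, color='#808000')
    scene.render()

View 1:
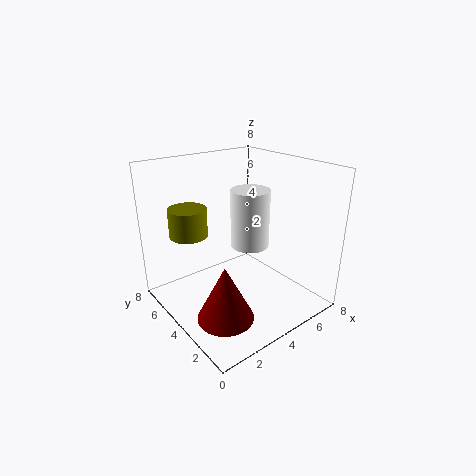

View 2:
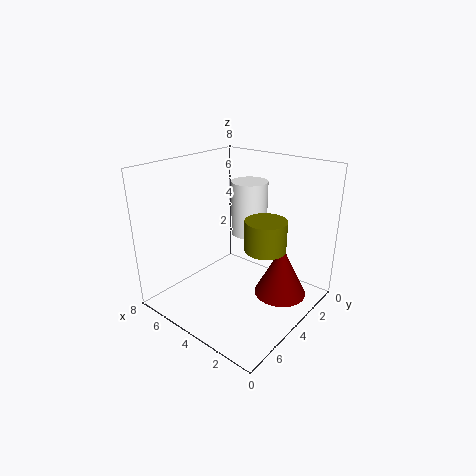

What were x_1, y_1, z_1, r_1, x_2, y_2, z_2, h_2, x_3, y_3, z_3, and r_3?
x_1 = 2
y_1 = 2.5
z_1 = 0.5
r_1 = 1.5
x_2 = 4
y_2 = 3
z_2 = 4
h_2 = 3
x_3 = 1.5
y_3 = 5
z_3 = 4.5
r_3 = 1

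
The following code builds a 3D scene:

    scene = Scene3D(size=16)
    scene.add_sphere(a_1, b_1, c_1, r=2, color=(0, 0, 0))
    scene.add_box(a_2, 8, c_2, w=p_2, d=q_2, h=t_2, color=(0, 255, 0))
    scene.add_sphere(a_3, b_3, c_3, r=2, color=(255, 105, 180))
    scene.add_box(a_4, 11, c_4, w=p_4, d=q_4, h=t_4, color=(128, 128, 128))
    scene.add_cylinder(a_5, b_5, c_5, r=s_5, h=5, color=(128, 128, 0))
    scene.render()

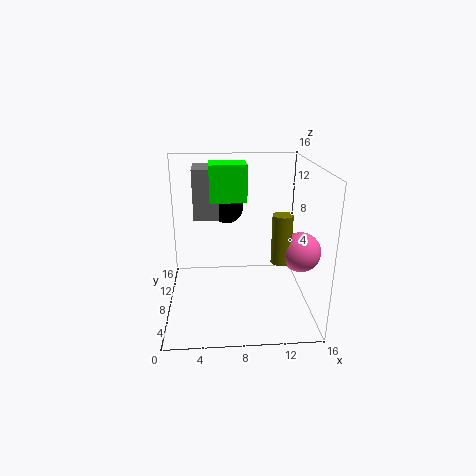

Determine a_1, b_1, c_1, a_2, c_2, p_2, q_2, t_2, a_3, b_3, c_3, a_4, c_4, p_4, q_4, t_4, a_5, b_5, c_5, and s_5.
a_1 = 7; b_1 = 13; c_1 = 10; a_2 = 5; c_2 = 12; p_2 = 4; q_2 = 3; t_2 = 4; a_3 = 14; b_3 = 4; c_3 = 8; a_4 = 3; c_4 = 9; p_4 = 3; q_4 = 4; t_4 = 6; a_5 = 12; b_5 = 4; c_5 = 7; s_5 = 1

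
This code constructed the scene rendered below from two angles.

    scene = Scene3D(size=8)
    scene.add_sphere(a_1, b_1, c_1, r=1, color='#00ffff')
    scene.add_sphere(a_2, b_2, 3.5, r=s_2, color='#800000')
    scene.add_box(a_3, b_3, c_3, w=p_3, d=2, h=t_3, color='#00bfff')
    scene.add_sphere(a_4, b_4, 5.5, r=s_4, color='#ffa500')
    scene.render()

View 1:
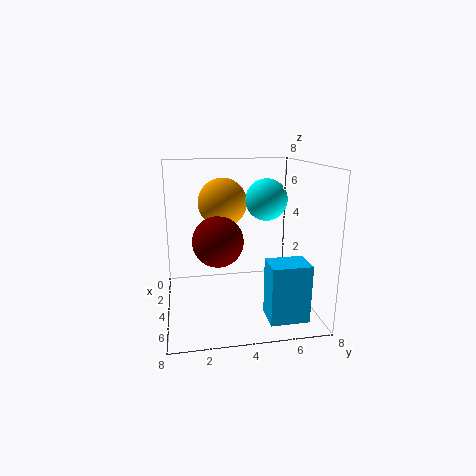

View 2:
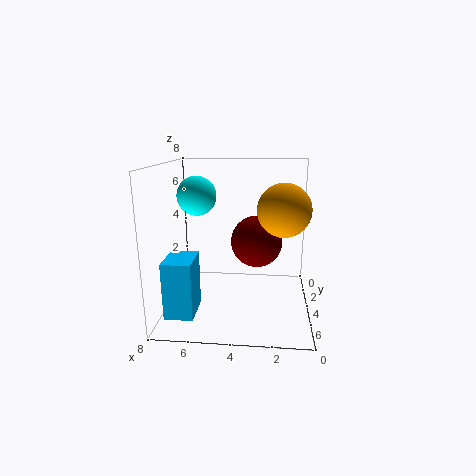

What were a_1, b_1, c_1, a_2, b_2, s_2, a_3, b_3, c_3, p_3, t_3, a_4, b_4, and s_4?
a_1 = 6
b_1 = 5
c_1 = 6.5
a_2 = 3
b_2 = 3
s_2 = 1.5
a_3 = 6
b_3 = 5
c_3 = 0.5
p_3 = 1.5
t_3 = 3
a_4 = 1.5
b_4 = 3.5
s_4 = 1.5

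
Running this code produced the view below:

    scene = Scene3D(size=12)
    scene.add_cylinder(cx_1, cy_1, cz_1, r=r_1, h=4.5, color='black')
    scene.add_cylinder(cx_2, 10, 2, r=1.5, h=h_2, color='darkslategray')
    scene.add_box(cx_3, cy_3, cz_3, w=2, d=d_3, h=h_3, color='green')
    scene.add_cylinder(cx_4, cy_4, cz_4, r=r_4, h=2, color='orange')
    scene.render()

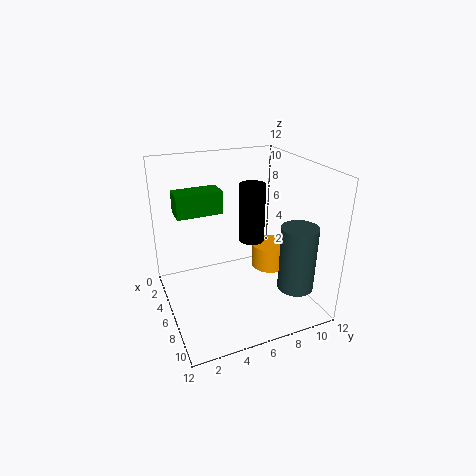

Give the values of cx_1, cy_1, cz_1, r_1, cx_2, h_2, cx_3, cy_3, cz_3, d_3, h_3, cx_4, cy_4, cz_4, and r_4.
cx_1 = 7.5, cy_1 = 6.5, cz_1 = 6.5, r_1 = 1, cx_2 = 9, h_2 = 5.5, cx_3 = 2, cy_3 = 1.5, cz_3 = 7.5, d_3 = 4, h_3 = 2, cx_4 = 7, cy_4 = 8.5, cz_4 = 3.5, r_4 = 1.5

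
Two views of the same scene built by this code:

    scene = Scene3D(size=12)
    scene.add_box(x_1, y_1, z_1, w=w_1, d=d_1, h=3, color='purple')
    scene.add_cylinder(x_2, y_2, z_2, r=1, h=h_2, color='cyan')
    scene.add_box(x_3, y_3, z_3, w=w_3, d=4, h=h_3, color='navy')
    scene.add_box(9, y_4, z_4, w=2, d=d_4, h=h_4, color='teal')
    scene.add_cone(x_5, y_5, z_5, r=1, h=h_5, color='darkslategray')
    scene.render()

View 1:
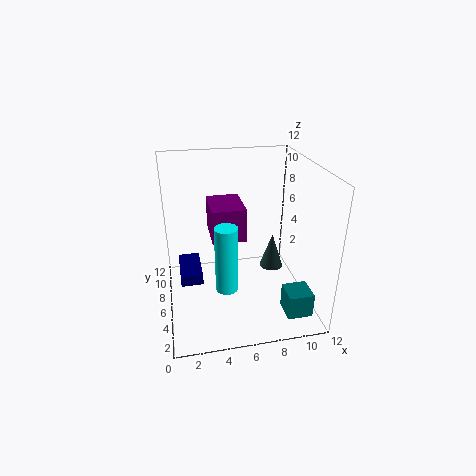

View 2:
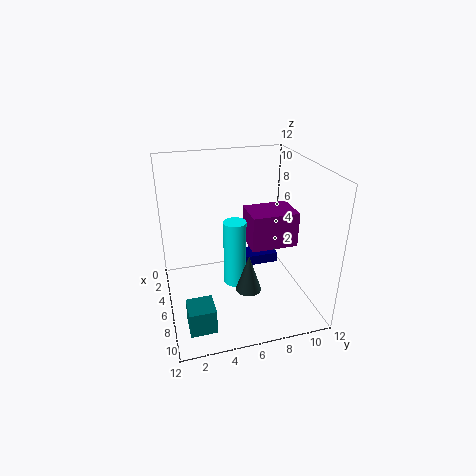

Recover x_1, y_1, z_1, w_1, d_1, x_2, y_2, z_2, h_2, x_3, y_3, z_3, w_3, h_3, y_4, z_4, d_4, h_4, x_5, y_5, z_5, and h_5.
x_1 = 4, y_1 = 7, z_1 = 5, w_1 = 3, d_1 = 4, x_2 = 5, y_2 = 6, z_2 = 1, h_2 = 6, x_3 = 1, y_3 = 7, z_3 = 1, w_3 = 2, h_3 = 1, y_4 = 1, z_4 = 1, d_4 = 2, h_4 = 2, x_5 = 9, y_5 = 6, z_5 = 3, h_5 = 3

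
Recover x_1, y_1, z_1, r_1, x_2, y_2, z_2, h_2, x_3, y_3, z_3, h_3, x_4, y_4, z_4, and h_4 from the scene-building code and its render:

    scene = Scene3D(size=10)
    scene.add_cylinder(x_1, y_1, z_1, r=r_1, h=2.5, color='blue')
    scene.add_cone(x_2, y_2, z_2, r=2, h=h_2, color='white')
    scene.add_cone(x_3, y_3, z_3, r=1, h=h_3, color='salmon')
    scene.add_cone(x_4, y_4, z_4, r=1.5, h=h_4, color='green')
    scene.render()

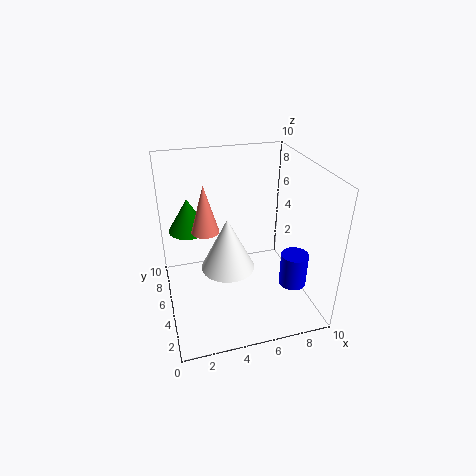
x_1 = 9
y_1 = 4
z_1 = 1
r_1 = 1
x_2 = 4.5
y_2 = 6
z_2 = 2
h_2 = 4
x_3 = 3
y_3 = 6.5
z_3 = 5
h_3 = 3.5
x_4 = 2
y_4 = 8
z_4 = 4.5
h_4 = 2.5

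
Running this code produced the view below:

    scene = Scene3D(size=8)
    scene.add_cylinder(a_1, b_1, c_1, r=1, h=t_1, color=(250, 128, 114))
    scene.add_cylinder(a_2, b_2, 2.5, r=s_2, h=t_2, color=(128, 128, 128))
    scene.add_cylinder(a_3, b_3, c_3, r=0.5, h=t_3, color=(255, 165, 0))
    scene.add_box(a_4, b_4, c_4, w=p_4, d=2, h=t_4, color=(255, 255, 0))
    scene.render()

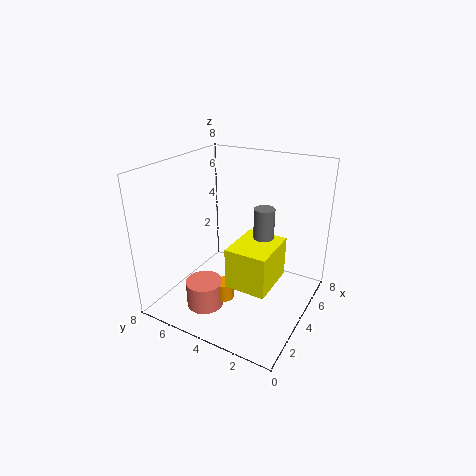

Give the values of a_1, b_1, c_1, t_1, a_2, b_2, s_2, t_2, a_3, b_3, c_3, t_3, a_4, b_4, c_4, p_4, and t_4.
a_1 = 2; b_1 = 5; c_1 = 0.5; t_1 = 1.5; a_2 = 3; b_2 = 2; s_2 = 0.5; t_2 = 4; a_3 = 2.5; b_3 = 4; c_3 = 1; t_3 = 1; a_4 = 1; b_4 = 1; c_4 = 3; p_4 = 2.5; t_4 = 2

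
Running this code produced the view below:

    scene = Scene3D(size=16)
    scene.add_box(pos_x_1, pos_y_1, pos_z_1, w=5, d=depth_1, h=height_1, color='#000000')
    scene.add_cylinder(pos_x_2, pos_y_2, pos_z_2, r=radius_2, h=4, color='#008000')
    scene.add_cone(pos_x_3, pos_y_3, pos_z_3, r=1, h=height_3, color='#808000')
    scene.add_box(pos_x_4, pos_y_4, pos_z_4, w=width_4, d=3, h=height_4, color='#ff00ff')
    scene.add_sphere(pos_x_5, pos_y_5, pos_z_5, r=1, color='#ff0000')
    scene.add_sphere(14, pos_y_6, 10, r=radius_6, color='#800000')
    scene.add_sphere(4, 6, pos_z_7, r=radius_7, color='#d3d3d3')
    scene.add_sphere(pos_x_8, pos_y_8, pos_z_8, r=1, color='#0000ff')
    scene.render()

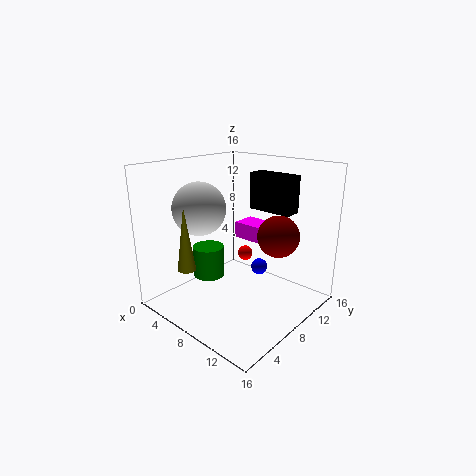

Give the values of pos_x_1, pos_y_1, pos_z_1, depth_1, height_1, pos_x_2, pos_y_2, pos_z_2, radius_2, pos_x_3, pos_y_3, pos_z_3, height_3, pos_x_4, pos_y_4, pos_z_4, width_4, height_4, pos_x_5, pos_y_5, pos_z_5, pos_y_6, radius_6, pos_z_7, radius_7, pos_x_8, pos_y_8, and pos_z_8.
pos_x_1 = 8; pos_y_1 = 10; pos_z_1 = 11; depth_1 = 2; height_1 = 4; pos_x_2 = 2; pos_y_2 = 9; pos_z_2 = 1; radius_2 = 2; pos_x_3 = 5; pos_y_3 = 3; pos_z_3 = 5; height_3 = 7; pos_x_4 = 4; pos_y_4 = 12; pos_z_4 = 6; width_4 = 5; height_4 = 2; pos_x_5 = 4; pos_y_5 = 14; pos_z_5 = 3; pos_y_6 = 7; radius_6 = 2; pos_z_7 = 11; radius_7 = 3; pos_x_8 = 8; pos_y_8 = 12; pos_z_8 = 3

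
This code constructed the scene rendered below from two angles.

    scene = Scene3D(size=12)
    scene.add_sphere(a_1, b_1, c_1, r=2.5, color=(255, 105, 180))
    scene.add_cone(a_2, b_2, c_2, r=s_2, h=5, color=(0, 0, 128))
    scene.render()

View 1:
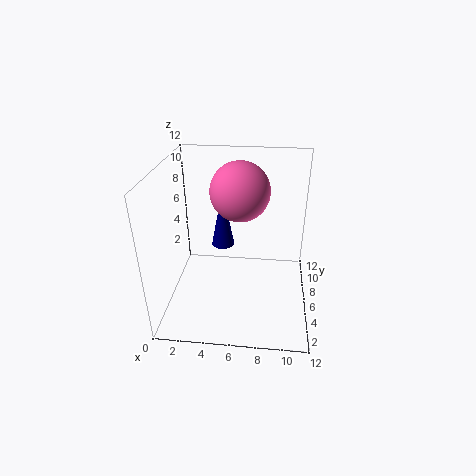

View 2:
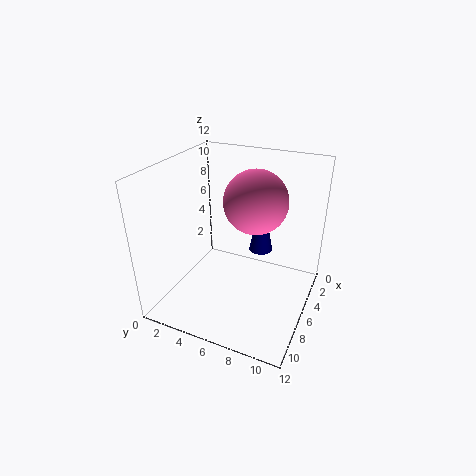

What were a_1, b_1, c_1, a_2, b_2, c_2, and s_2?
a_1 = 6
b_1 = 7.5
c_1 = 9.5
a_2 = 4.5
b_2 = 7.5
c_2 = 4.5
s_2 = 1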